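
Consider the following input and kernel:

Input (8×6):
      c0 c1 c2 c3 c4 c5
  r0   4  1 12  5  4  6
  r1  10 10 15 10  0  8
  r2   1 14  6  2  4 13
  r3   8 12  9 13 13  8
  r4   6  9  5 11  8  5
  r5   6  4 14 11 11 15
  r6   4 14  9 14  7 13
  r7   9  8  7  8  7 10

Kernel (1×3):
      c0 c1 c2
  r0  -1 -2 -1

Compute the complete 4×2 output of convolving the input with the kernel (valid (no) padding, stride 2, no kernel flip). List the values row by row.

Output[0,0]: The receptive field on the input at this output position is [4 1 12]. Elementwise product with the kernel and sum: 4·-1 + 1·-2 + 12·-1.

-18 -26
-35 -14
-29 -35
-41 -44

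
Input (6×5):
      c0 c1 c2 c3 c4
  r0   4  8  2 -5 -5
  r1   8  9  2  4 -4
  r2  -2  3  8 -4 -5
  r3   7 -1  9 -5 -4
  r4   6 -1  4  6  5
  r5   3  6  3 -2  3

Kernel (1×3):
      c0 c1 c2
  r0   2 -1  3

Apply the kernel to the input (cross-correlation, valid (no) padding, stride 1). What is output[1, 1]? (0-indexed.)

28

The receptive field on the input at this output position is [9 2 4]. Elementwise product with the kernel and sum: 9·2 + 2·-1 + 4·3.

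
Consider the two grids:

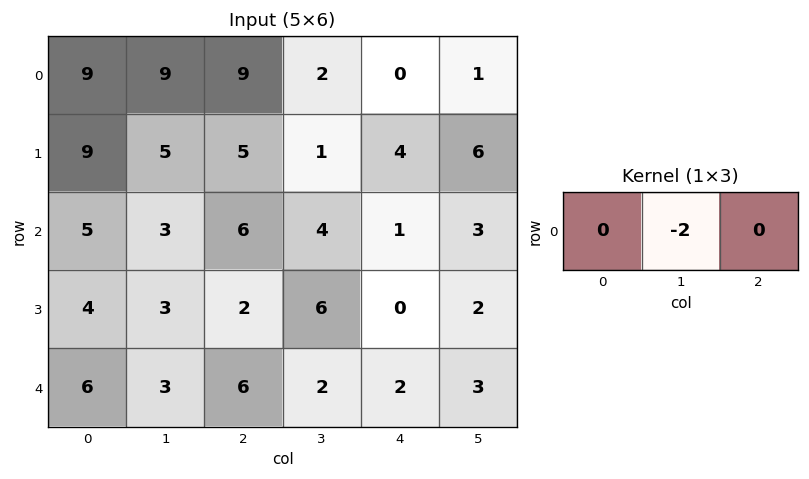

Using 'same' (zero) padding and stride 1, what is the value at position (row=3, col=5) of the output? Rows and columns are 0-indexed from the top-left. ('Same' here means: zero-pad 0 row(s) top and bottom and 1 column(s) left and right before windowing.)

The receptive field on the zero-padded input at this output position is [0 2 0]. Elementwise product with the kernel and sum: 2·-2.

-4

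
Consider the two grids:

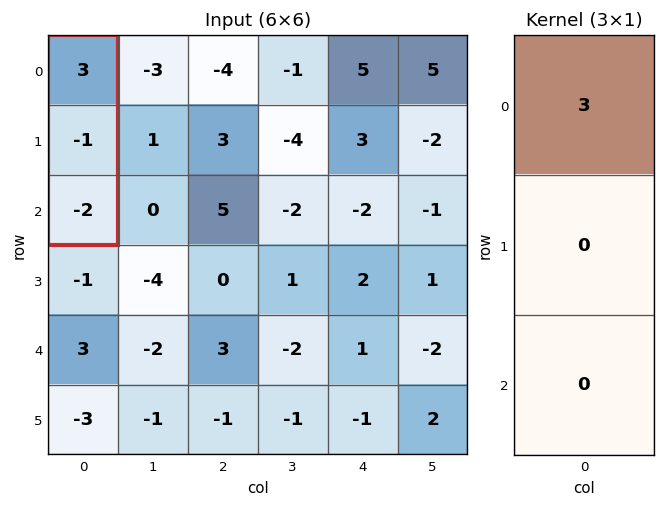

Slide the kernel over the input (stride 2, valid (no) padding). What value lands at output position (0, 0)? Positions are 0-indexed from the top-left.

9

The receptive field on the input at this output position is [3 / -1 / -2]. Elementwise product with the kernel and sum: 3·3.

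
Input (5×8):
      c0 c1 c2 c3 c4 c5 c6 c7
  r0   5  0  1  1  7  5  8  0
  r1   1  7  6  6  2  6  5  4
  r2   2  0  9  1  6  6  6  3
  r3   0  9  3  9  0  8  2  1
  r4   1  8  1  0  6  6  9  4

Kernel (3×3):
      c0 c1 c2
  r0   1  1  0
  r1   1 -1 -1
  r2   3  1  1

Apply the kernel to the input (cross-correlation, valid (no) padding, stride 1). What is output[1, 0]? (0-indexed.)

The receptive field on the input at this output position is [1 7 6 / 2 0 9 / 0 9 3]. Elementwise product with the kernel and sum: 1·1 + 7·1 + 2·1 + 0·-1 + 9·-1 + 0·3 + 9·1 + 3·1.

13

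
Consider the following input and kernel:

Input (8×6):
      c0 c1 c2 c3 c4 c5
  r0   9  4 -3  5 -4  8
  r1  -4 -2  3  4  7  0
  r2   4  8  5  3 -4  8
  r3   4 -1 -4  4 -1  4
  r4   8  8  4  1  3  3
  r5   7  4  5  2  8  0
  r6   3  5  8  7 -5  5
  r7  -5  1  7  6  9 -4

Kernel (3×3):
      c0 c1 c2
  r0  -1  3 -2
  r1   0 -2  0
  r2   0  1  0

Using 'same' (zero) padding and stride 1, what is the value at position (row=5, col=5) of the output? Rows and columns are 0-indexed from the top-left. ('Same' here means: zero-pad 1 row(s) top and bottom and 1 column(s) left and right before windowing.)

11

The receptive field on the zero-padded input at this output position is [3 3 0 / 8 0 0 / -5 5 0]. Elementwise product with the kernel and sum: 3·-1 + 3·3 + 0·-2 + 0·-2 + 5·1.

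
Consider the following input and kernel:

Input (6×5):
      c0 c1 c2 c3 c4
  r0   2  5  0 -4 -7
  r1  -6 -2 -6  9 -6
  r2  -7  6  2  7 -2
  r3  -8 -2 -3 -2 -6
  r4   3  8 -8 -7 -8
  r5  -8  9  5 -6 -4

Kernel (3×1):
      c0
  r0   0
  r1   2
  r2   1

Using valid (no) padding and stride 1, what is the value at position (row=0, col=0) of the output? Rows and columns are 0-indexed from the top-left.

-19

The receptive field on the input at this output position is [2 / -6 / -7]. Elementwise product with the kernel and sum: -6·2 + -7·1.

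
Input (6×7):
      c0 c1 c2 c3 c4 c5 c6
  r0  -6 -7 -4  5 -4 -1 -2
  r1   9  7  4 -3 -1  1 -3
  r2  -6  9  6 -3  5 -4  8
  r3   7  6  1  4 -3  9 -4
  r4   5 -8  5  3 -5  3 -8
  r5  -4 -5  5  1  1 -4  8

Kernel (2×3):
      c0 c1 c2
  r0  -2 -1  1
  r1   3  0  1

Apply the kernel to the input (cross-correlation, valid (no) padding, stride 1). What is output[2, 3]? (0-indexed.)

The receptive field on the input at this output position is [-3 5 -4 / 4 -3 9]. Elementwise product with the kernel and sum: -3·-2 + 5·-1 + -4·1 + 4·3 + 9·1.

18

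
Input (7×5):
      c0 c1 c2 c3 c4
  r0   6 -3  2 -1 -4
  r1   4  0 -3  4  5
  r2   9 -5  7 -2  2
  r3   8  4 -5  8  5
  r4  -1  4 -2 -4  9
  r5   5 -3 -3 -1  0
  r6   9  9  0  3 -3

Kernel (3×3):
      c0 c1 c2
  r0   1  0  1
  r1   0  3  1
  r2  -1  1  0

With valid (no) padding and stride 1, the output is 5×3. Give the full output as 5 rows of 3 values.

Output[0,0]: The receptive field on the input at this output position is [6 -3 2 / 4 0 -3 / 9 -5 7]. Elementwise product with the kernel and sum: 6·1 + 2·1 + 0·3 + -3·1 + 9·-1 + -5·1.
Output[0,1]: The receptive field on the input at this output position is [-3 2 -1 / 0 -3 4 / -5 7 -2]. Elementwise product with the kernel and sum: -3·1 + -1·1 + -3·3 + 4·1 + -5·-1 + 7·1.

-9 3 6
-11 14 11
28 -20 36
5 2 -1
-15 -19 7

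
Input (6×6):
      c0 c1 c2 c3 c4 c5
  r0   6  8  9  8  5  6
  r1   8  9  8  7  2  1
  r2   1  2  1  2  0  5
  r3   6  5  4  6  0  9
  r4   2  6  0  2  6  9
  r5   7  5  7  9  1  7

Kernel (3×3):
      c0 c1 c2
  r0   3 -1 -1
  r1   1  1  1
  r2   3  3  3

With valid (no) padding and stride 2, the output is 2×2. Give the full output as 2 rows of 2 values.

Output[0,0]: The receptive field on the input at this output position is [6 8 9 / 8 9 8 / 1 2 1]. Elementwise product with the kernel and sum: 6·3 + 8·-1 + 9·-1 + 8·1 + 9·1 + 8·1 + 1·3 + 2·3 + 1·3.

38 40
39 35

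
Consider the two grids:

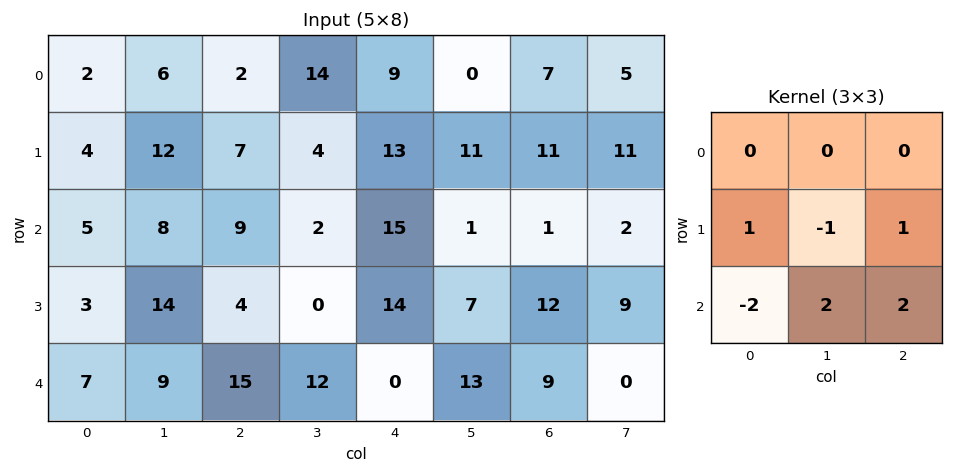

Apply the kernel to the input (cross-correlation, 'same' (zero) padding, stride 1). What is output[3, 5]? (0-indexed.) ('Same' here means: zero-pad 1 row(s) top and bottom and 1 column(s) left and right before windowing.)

The receptive field on the zero-padded input at this output position is [15 1 1 / 14 7 12 / 0 13 9]. Elementwise product with the kernel and sum: 14·1 + 7·-1 + 12·1 + 0·-2 + 13·2 + 9·2.

63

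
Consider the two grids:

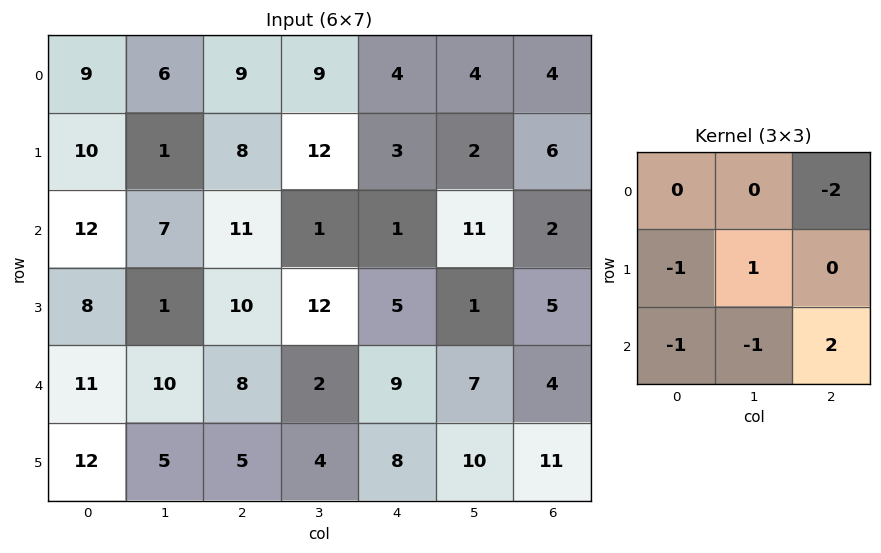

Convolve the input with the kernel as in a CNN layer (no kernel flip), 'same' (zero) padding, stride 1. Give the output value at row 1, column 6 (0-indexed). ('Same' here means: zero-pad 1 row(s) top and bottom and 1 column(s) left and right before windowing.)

-9

The receptive field on the zero-padded input at this output position is [4 4 0 / 2 6 0 / 11 2 0]. Elementwise product with the kernel and sum: 0·-2 + 2·-1 + 6·1 + 11·-1 + 2·-1 + 0·2.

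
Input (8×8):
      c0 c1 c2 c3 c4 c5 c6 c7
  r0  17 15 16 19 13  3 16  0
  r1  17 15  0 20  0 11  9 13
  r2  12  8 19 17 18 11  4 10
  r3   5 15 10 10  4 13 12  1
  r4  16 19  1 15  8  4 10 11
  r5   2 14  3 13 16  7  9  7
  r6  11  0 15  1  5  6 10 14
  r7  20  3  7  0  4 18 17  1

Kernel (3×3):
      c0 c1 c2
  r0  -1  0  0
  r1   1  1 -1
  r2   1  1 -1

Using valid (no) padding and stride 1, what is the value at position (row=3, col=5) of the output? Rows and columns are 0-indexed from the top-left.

-1

The receptive field on the input at this output position is [13 12 1 / 4 10 11 / 7 9 7]. Elementwise product with the kernel and sum: 13·-1 + 4·1 + 10·1 + 11·-1 + 7·1 + 9·1 + 7·-1.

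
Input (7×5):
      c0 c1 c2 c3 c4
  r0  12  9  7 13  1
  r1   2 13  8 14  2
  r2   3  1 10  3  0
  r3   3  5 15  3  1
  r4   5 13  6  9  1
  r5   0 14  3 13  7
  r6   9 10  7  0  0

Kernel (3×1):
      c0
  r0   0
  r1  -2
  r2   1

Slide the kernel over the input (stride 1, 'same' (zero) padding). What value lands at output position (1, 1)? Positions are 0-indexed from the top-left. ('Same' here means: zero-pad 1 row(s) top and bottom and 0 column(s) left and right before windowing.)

-25

The receptive field on the zero-padded input at this output position is [9 / 13 / 1]. Elementwise product with the kernel and sum: 13·-2 + 1·1.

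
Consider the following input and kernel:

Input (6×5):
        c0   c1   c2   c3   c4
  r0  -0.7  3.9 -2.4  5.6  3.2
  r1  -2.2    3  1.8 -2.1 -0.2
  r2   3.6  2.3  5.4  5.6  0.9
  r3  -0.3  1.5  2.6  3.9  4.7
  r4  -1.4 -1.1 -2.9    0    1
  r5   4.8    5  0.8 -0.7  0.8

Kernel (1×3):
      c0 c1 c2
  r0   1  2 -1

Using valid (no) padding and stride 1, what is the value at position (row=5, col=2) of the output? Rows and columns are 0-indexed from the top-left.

The receptive field on the input at this output position is [0.8 -0.7 0.8]. Elementwise product with the kernel and sum: 0.8·1 + -0.7·2 + 0.8·-1.

-1.4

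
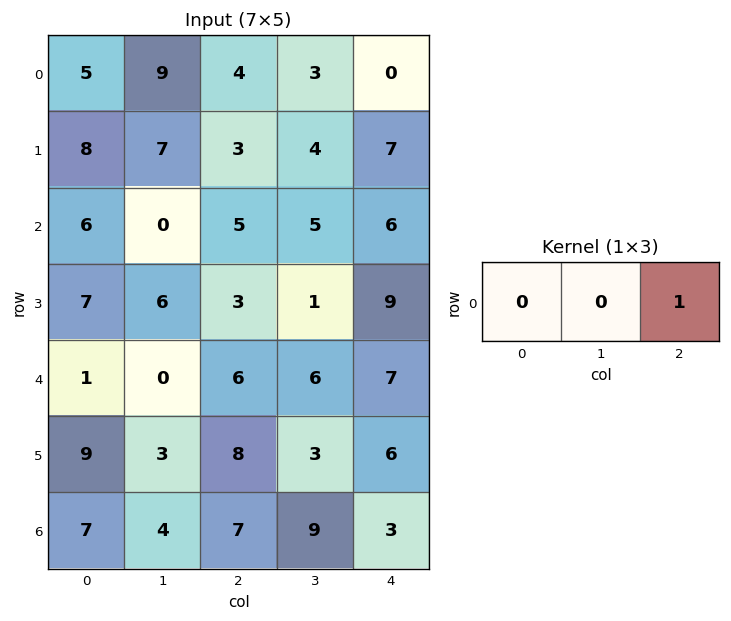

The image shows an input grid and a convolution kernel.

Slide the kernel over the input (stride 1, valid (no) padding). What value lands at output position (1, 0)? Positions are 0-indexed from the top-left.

The receptive field on the input at this output position is [8 7 3]. Elementwise product with the kernel and sum: 3·1.

3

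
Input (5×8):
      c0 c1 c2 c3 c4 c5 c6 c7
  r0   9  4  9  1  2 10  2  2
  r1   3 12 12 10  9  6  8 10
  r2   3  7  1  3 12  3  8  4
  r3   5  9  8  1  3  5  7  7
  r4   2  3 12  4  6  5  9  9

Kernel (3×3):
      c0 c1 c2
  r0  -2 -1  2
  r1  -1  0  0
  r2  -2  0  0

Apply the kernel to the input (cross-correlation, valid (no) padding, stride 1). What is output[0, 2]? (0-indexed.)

-29

The receptive field on the input at this output position is [9 1 2 / 12 10 9 / 1 3 12]. Elementwise product with the kernel and sum: 9·-2 + 1·-1 + 2·2 + 12·-1 + 1·-2.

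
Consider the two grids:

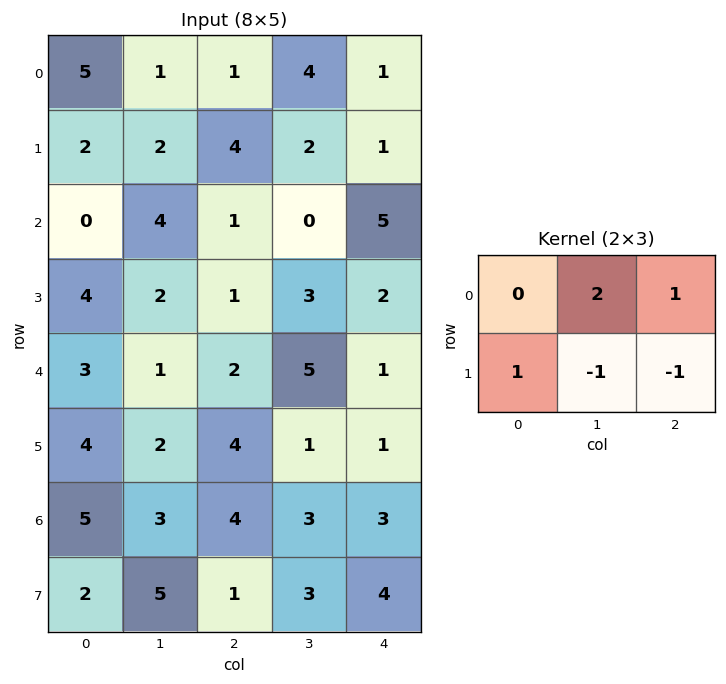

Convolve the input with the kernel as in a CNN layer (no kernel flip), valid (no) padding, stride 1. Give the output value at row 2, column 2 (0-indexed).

The receptive field on the input at this output position is [1 0 5 / 1 3 2]. Elementwise product with the kernel and sum: 0·2 + 5·1 + 1·1 + 3·-1 + 2·-1.

1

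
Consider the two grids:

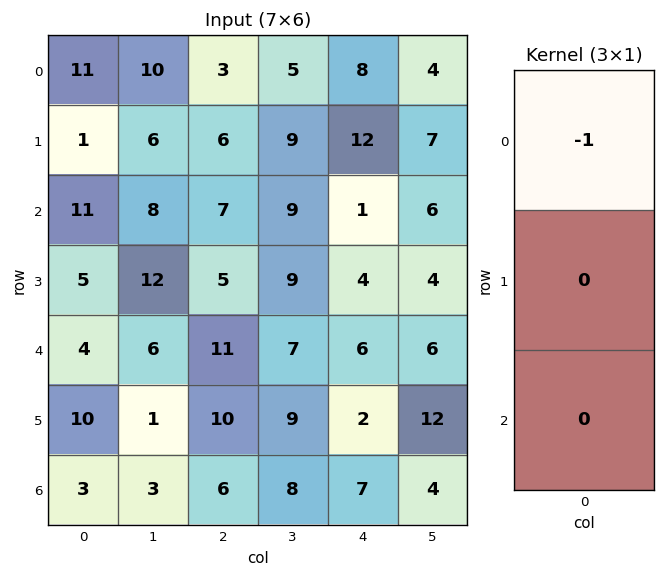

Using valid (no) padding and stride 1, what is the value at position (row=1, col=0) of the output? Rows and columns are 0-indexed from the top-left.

The receptive field on the input at this output position is [1 / 11 / 5]. Elementwise product with the kernel and sum: 1·-1.

-1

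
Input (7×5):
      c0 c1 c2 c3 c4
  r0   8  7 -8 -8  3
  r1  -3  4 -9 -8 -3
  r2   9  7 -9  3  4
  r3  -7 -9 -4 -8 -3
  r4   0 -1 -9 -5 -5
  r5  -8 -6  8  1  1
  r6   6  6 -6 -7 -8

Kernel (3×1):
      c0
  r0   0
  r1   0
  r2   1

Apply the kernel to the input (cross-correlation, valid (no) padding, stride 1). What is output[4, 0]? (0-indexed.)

6

The receptive field on the input at this output position is [0 / -8 / 6]. Elementwise product with the kernel and sum: 6·1.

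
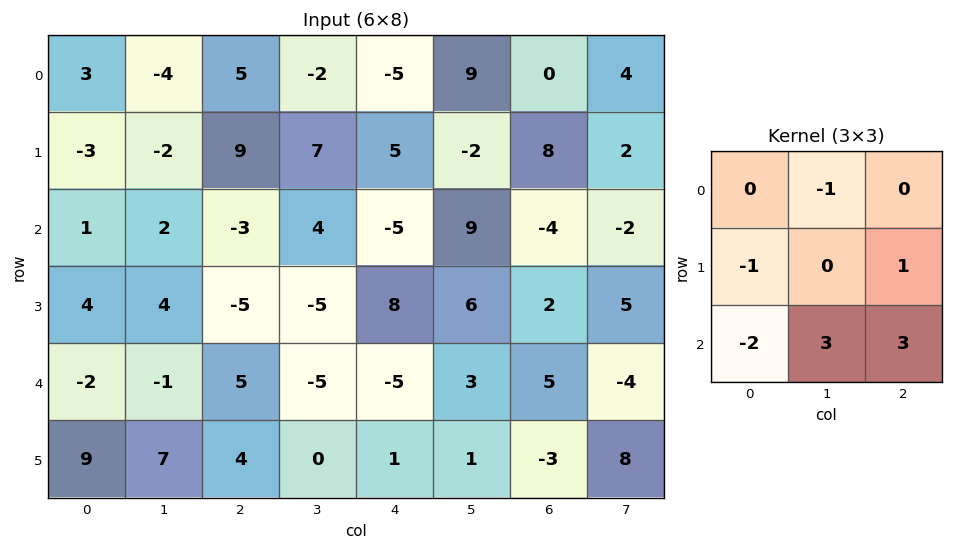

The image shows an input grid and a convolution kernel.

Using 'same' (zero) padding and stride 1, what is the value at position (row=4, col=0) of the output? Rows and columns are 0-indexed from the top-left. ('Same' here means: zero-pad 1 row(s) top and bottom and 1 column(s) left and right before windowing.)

43

The receptive field on the zero-padded input at this output position is [0 4 4 / 0 -2 -1 / 0 9 7]. Elementwise product with the kernel and sum: 4·-1 + 0·-1 + -1·1 + 0·-2 + 9·3 + 7·3.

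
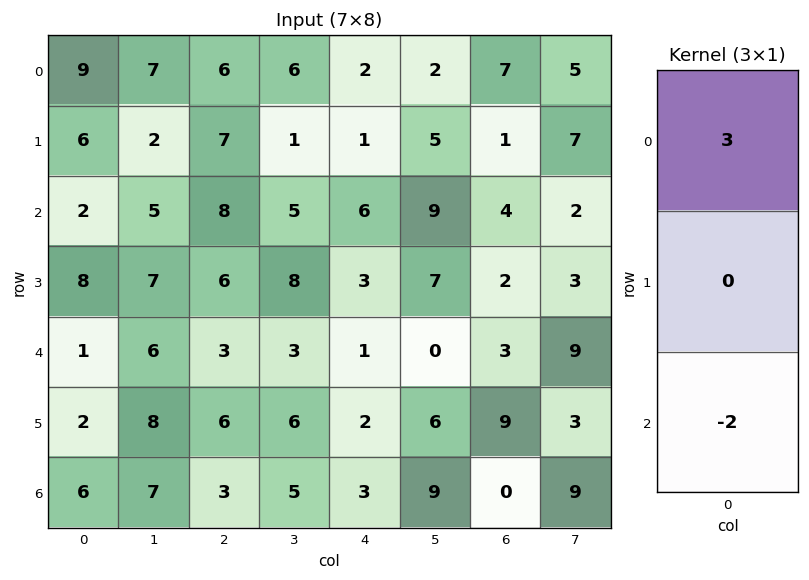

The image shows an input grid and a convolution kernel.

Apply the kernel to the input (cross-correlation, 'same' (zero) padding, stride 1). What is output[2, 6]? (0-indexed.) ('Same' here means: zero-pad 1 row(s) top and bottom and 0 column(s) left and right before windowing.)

The receptive field on the zero-padded input at this output position is [1 / 4 / 2]. Elementwise product with the kernel and sum: 1·3 + 2·-2.

-1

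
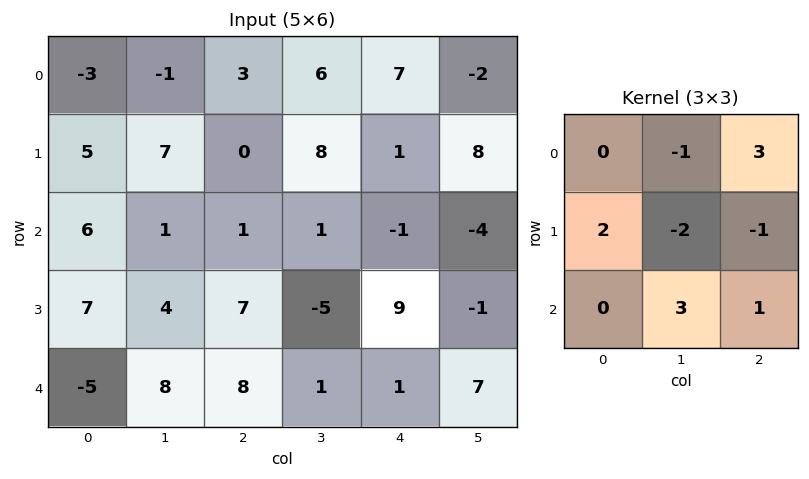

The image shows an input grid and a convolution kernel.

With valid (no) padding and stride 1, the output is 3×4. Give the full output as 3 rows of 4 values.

Output[0,0]: The receptive field on the input at this output position is [-3 -1 3 / 5 7 0 / 6 1 1]. Elementwise product with the kernel and sum: -1·-1 + 3·3 + 5·2 + 7·-2 + 0·-1 + 1·3 + 1·1.

10 25 0 -14
21 39 -10 57
33 26 15 -28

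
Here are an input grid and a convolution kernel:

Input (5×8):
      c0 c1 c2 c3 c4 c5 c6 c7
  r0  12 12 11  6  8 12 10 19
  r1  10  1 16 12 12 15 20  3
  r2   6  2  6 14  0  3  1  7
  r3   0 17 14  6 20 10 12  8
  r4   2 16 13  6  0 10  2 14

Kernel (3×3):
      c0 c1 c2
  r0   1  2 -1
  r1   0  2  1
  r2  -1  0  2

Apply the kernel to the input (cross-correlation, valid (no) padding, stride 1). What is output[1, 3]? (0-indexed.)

38

The receptive field on the input at this output position is [12 12 15 / 14 0 3 / 6 20 10]. Elementwise product with the kernel and sum: 12·1 + 12·2 + 15·-1 + 0·2 + 3·1 + 6·-1 + 10·2.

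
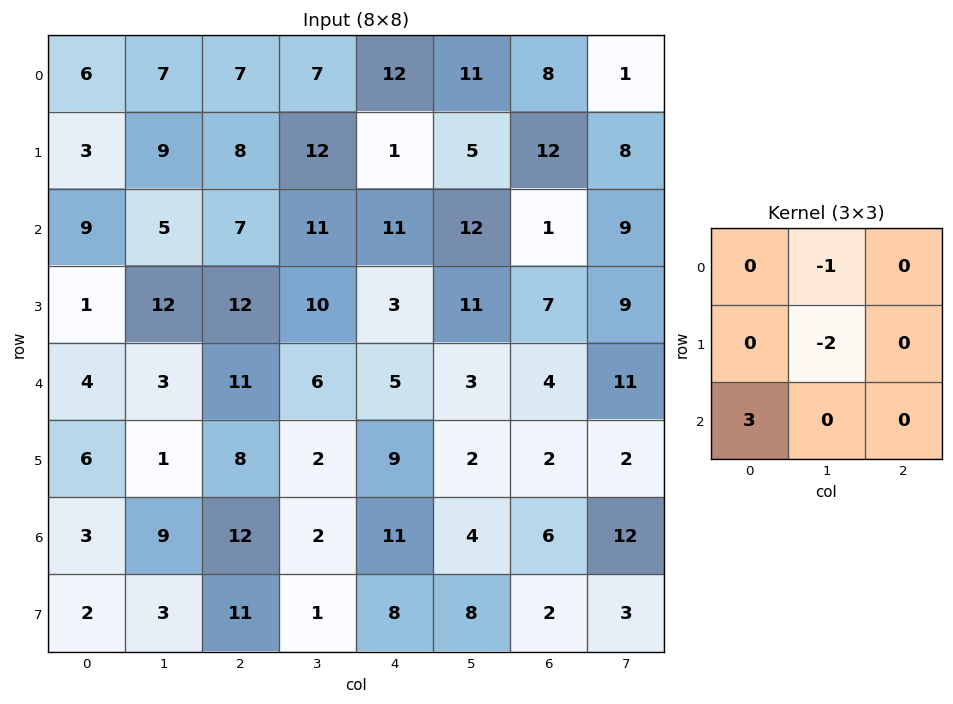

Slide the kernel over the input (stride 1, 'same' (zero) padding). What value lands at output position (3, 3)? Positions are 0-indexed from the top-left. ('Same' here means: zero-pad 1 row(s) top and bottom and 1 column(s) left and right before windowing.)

2

The receptive field on the zero-padded input at this output position is [7 11 11 / 12 10 3 / 11 6 5]. Elementwise product with the kernel and sum: 11·-1 + 10·-2 + 11·3.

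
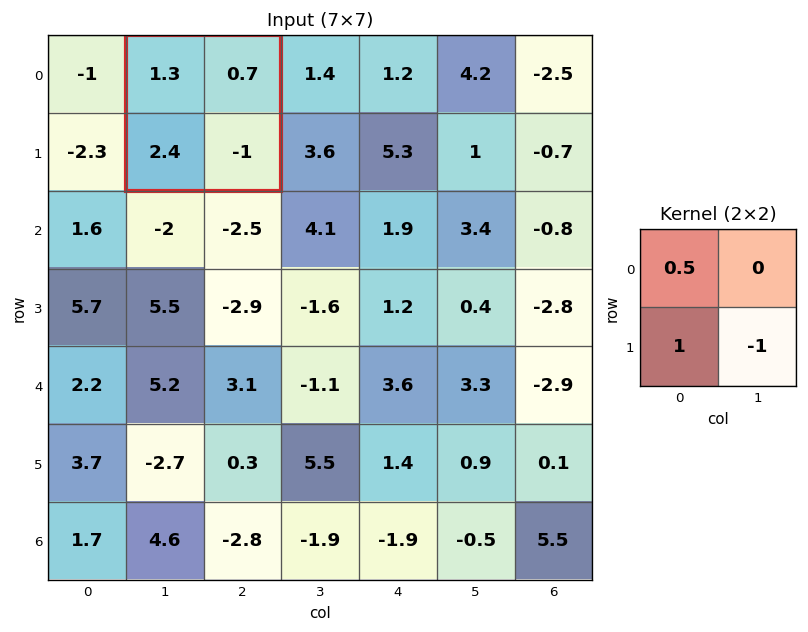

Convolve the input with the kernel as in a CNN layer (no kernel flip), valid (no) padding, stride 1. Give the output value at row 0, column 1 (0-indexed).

The receptive field on the input at this output position is [1.3 0.7 / 2.4 -1]. Elementwise product with the kernel and sum: 1.3·0.5 + 2.4·1 + -1·-1.

4.05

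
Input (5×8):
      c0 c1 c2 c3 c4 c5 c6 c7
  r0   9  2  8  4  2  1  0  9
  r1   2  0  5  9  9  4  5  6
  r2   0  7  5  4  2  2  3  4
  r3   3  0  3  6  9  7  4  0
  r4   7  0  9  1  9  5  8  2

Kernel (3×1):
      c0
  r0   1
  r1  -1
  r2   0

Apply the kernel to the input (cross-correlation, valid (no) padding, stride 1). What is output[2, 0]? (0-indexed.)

-3

The receptive field on the input at this output position is [0 / 3 / 7]. Elementwise product with the kernel and sum: 0·1 + 3·-1.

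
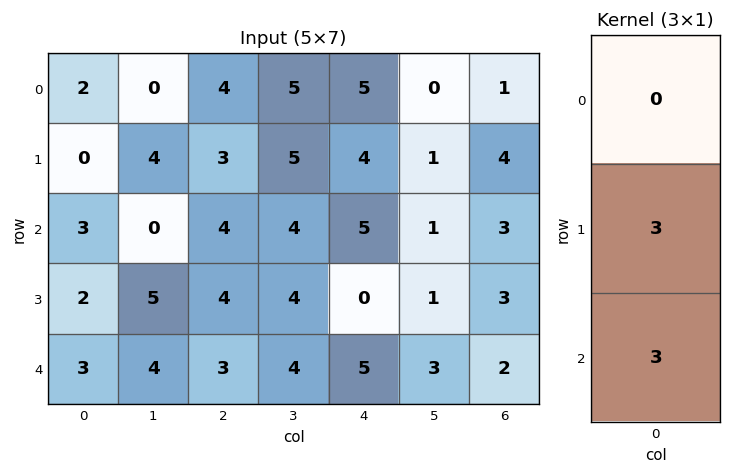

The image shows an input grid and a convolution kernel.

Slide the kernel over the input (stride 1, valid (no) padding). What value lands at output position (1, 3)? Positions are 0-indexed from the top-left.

The receptive field on the input at this output position is [5 / 4 / 4]. Elementwise product with the kernel and sum: 4·3 + 4·3.

24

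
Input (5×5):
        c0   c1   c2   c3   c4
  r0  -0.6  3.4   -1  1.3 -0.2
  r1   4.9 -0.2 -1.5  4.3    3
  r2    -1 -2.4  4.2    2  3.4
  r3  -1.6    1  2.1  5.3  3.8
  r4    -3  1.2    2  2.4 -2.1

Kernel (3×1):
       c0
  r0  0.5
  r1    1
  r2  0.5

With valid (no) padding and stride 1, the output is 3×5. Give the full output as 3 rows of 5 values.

Output[0,0]: The receptive field on the input at this output position is [-0.6 / 4.9 / -1]. Elementwise product with the kernel and sum: -0.6·0.5 + 4.9·1 + -1·0.5.

4.1 0.3 0.1 5.95 4.6
0.65 -2 4.5 6.8 6.8
-3.6 0.4 5.2 7.5 4.45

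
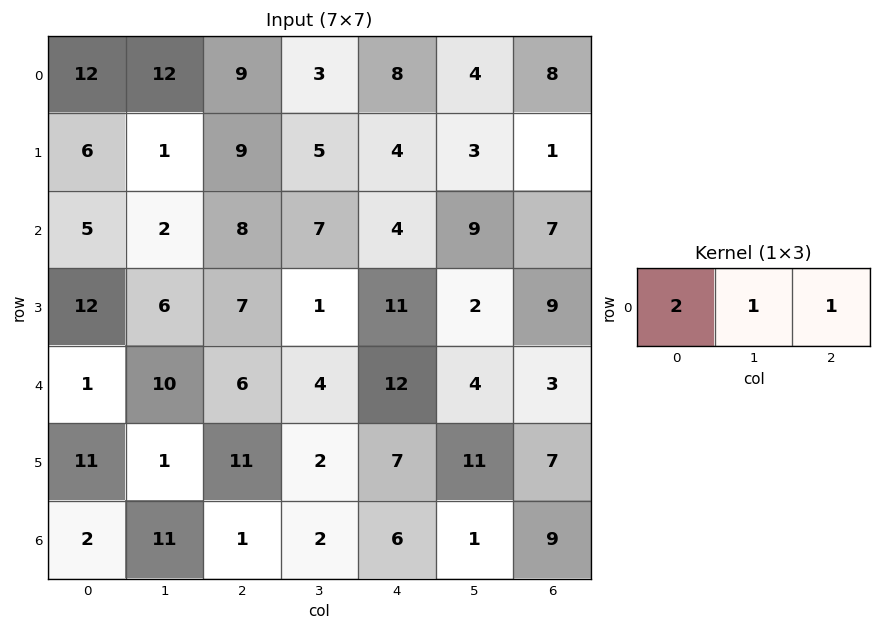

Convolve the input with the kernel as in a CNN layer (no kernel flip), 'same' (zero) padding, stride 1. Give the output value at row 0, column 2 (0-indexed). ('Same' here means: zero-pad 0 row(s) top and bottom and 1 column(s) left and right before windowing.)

36

The receptive field on the zero-padded input at this output position is [12 9 3]. Elementwise product with the kernel and sum: 12·2 + 9·1 + 3·1.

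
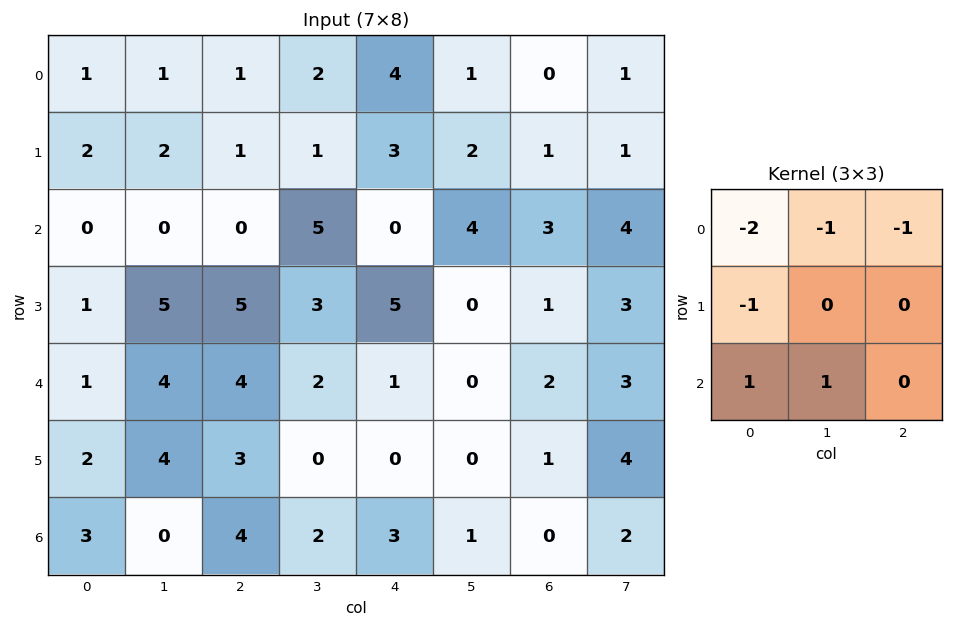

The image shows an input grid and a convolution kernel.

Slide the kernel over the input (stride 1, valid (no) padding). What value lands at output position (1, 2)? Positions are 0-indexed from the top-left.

2

The receptive field on the input at this output position is [1 1 3 / 0 5 0 / 5 3 5]. Elementwise product with the kernel and sum: 1·-2 + 1·-1 + 3·-1 + 0·-1 + 5·1 + 3·1.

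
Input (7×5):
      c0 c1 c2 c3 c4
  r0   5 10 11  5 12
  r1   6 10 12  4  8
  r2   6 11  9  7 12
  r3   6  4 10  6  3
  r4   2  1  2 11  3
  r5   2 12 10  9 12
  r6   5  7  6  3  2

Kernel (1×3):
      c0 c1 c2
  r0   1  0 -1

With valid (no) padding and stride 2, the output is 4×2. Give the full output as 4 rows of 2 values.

-6 -1
-3 -3
0 -1
-1 4

Output[0,0]: The receptive field on the input at this output position is [5 10 11]. Elementwise product with the kernel and sum: 5·1 + 11·-1.
Output[0,1]: The receptive field on the input at this output position is [11 5 12]. Elementwise product with the kernel and sum: 11·1 + 12·-1.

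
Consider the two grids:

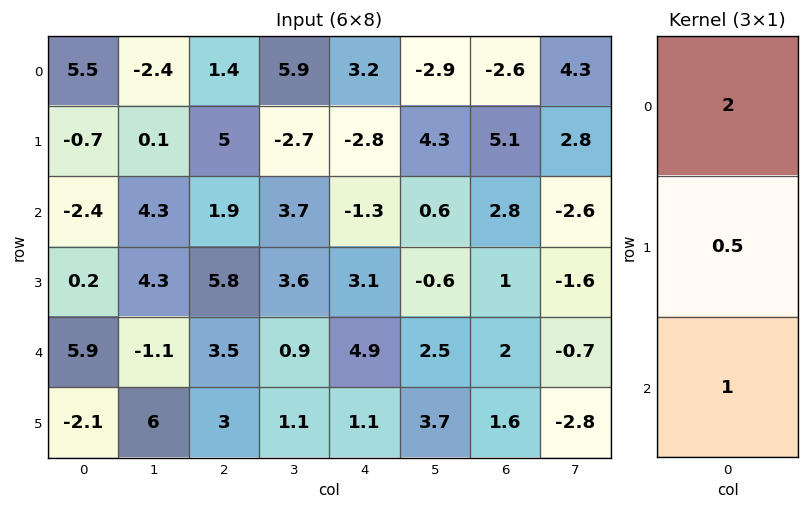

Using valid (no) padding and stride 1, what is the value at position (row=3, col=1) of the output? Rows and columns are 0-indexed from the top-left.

14.05

The receptive field on the input at this output position is [4.3 / -1.1 / 6]. Elementwise product with the kernel and sum: 4.3·2 + -1.1·0.5 + 6·1.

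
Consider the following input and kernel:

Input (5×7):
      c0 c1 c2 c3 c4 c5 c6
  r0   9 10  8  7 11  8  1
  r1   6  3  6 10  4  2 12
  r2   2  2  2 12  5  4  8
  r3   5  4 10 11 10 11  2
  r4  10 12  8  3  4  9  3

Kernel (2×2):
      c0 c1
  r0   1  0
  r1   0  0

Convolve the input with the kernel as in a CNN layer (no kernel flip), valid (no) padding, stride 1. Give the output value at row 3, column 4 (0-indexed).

10

The receptive field on the input at this output position is [10 11 / 4 9]. Elementwise product with the kernel and sum: 10·1.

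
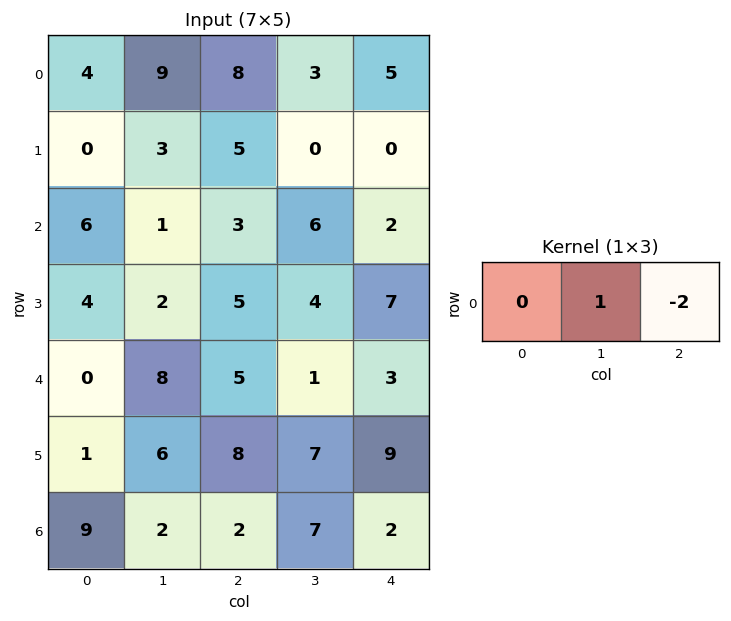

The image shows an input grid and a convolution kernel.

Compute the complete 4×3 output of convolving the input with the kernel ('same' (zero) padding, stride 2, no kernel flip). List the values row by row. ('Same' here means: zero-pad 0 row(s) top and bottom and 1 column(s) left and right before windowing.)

-14 2 5
4 -9 2
-16 3 3
5 -12 2

Output[0,0]: The receptive field on the zero-padded input at this output position is [0 4 9]. Elementwise product with the kernel and sum: 4·1 + 9·-2.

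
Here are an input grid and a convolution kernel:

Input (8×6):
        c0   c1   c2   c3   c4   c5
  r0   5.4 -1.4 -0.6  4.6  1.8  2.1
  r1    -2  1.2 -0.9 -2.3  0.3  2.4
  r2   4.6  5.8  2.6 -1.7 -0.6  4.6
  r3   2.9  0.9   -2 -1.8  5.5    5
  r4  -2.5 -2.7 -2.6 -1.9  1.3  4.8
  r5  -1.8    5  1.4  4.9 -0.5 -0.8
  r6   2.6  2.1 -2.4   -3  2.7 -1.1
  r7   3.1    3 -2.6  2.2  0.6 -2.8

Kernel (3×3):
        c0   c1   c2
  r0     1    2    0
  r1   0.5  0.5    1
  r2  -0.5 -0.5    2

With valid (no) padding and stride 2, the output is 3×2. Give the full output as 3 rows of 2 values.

1.3 5.65
13.5 7.65
-12.05 4.35

Output[0,0]: The receptive field on the input at this output position is [5.4 -1.4 -0.6 / -2 1.2 -0.9 / 4.6 5.8 2.6]. Elementwise product with the kernel and sum: 5.4·1 + -1.4·2 + -2·0.5 + 1.2·0.5 + -0.9·1 + 4.6·-0.5 + 5.8·-0.5 + 2.6·2.
Output[0,1]: The receptive field on the input at this output position is [-0.6 4.6 1.8 / -0.9 -2.3 0.3 / 2.6 -1.7 -0.6]. Elementwise product with the kernel and sum: -0.6·1 + 4.6·2 + -0.9·0.5 + -2.3·0.5 + 0.3·1 + 2.6·-0.5 + -1.7·-0.5 + -0.6·2.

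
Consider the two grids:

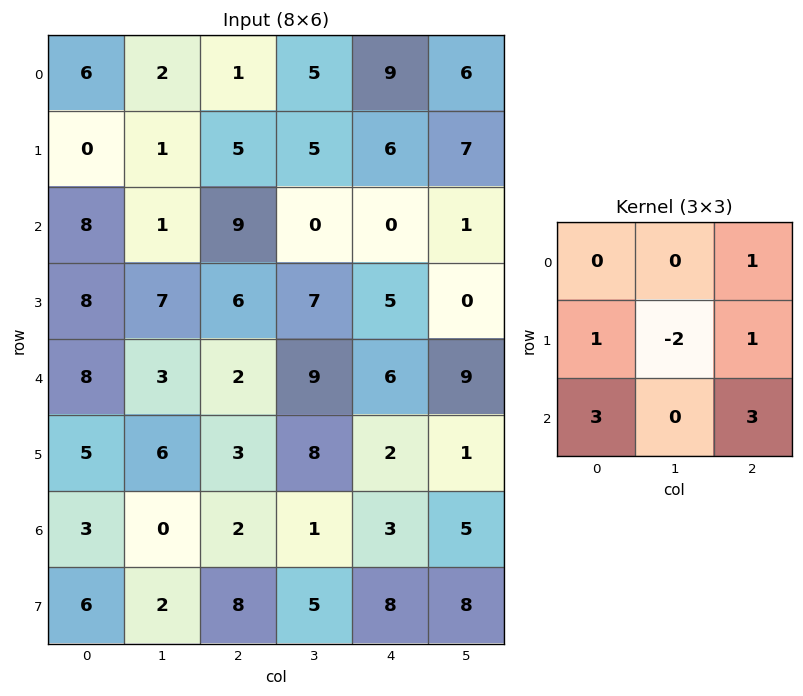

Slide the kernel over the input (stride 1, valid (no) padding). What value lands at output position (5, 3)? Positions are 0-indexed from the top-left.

40

The receptive field on the input at this output position is [8 2 1 / 1 3 5 / 5 8 8]. Elementwise product with the kernel and sum: 1·1 + 1·1 + 3·-2 + 5·1 + 5·3 + 8·3.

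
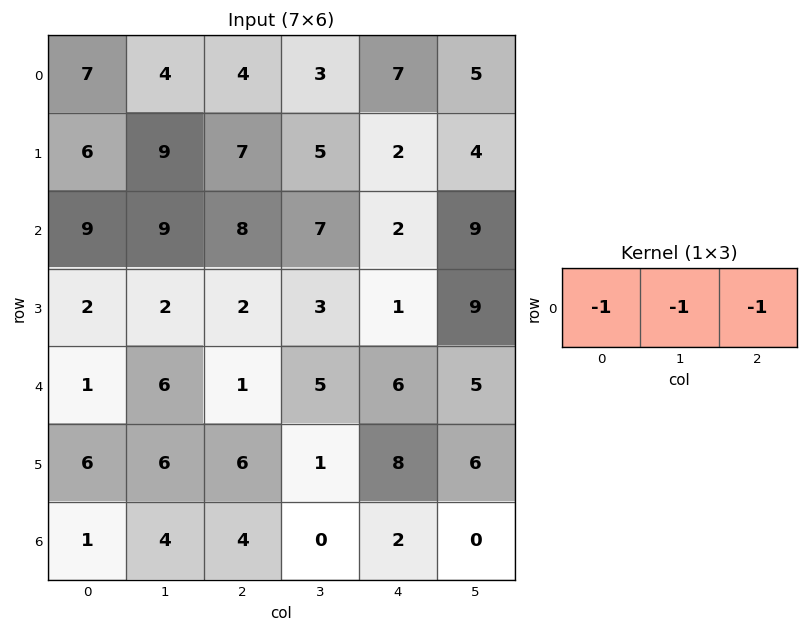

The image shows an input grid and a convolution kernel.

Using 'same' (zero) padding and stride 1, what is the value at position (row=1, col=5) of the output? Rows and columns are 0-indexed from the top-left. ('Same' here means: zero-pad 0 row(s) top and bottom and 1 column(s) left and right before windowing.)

-6

The receptive field on the zero-padded input at this output position is [2 4 0]. Elementwise product with the kernel and sum: 2·-1 + 4·-1 + 0·-1.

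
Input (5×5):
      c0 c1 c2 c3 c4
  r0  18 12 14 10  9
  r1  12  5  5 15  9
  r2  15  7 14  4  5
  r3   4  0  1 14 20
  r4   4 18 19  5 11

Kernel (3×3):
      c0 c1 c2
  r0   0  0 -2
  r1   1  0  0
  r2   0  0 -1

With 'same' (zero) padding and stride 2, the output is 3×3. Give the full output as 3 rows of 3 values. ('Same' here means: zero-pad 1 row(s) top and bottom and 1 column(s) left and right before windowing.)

-5 -3 10
-10 -37 4
0 -10 5

Output[0,0]: The receptive field on the zero-padded input at this output position is [0 0 0 / 0 18 12 / 0 12 5]. Elementwise product with the kernel and sum: 0·-2 + 0·1 + 5·-1.
Output[0,1]: The receptive field on the zero-padded input at this output position is [0 0 0 / 12 14 10 / 5 5 15]. Elementwise product with the kernel and sum: 0·-2 + 12·1 + 15·-1.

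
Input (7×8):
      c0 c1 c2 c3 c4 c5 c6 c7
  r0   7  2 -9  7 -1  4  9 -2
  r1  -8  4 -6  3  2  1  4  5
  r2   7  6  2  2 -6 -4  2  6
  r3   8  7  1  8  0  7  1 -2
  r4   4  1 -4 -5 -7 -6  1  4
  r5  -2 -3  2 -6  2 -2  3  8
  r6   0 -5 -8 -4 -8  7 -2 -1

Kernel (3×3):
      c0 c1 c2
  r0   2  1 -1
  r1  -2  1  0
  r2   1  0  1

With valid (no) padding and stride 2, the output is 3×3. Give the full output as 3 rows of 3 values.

54 1 -14
9 7 -17
6 -32 -37

Output[0,0]: The receptive field on the input at this output position is [7 2 -9 / -8 4 -6 / 7 6 2]. Elementwise product with the kernel and sum: 7·2 + 2·1 + -9·-1 + -8·-2 + 4·1 + 7·1 + 2·1.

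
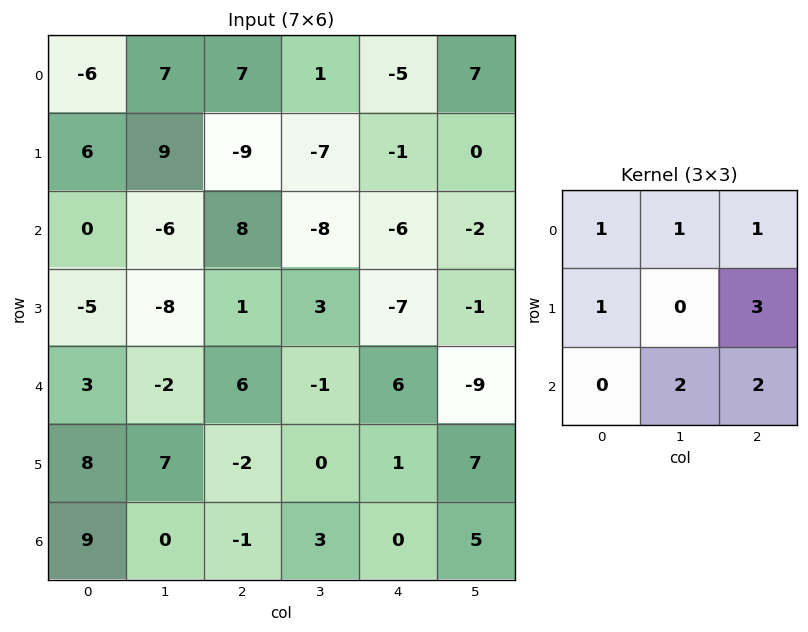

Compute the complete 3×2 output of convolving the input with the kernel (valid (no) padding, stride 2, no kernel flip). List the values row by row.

Output[0,0]: The receptive field on the input at this output position is [-6 7 7 / 6 9 -9 / 0 -6 8]. Elementwise product with the kernel and sum: -6·1 + 7·1 + 7·1 + 6·1 + -9·3 + -6·2 + 8·2.
Output[0,1]: The receptive field on the input at this output position is [7 1 -5 / -9 -7 -1 / 8 -8 -6]. Elementwise product with the kernel and sum: 7·1 + 1·1 + -5·1 + -9·1 + -1·3 + -8·2 + -6·2.

-9 -37
8 -16
7 18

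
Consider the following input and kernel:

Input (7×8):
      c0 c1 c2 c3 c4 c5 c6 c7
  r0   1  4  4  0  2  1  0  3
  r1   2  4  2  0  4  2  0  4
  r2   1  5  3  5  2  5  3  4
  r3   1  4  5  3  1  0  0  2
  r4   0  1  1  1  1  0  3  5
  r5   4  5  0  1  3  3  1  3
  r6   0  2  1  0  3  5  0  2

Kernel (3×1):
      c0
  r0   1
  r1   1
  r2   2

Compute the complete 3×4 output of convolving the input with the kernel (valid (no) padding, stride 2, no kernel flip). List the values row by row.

5 12 10 6
2 10 5 9
4 3 10 4

Output[0,0]: The receptive field on the input at this output position is [1 / 2 / 1]. Elementwise product with the kernel and sum: 1·1 + 2·1 + 1·2.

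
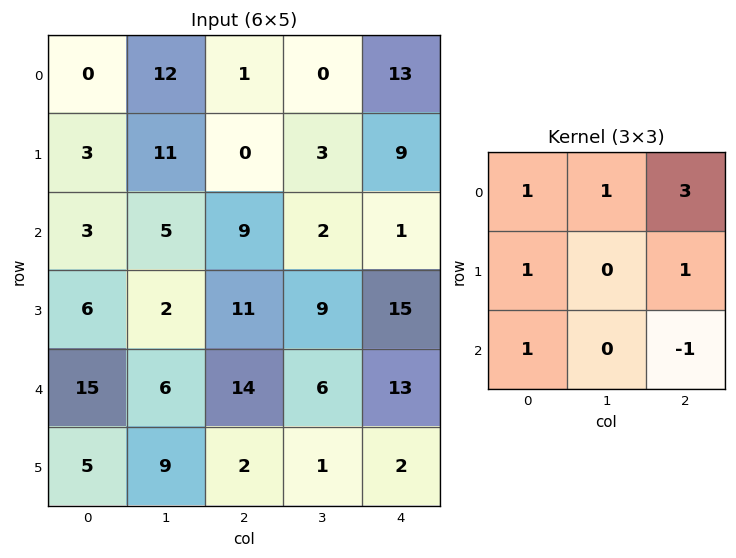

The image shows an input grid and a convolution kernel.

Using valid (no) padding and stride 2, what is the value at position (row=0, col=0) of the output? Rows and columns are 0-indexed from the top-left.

12

The receptive field on the input at this output position is [0 12 1 / 3 11 0 / 3 5 9]. Elementwise product with the kernel and sum: 0·1 + 12·1 + 1·3 + 3·1 + 0·1 + 3·1 + 9·-1.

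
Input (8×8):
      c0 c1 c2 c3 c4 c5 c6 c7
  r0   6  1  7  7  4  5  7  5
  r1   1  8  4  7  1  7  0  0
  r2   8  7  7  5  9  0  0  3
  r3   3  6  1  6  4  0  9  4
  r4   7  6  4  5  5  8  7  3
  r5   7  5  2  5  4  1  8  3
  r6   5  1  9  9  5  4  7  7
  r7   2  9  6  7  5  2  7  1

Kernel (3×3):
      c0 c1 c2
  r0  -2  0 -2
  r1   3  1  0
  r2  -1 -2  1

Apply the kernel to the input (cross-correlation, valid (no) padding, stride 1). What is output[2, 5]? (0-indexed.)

-16

The receptive field on the input at this output position is [0 0 3 / 0 9 4 / 8 7 3]. Elementwise product with the kernel and sum: 0·-2 + 3·-2 + 0·3 + 9·1 + 8·-1 + 7·-2 + 3·1.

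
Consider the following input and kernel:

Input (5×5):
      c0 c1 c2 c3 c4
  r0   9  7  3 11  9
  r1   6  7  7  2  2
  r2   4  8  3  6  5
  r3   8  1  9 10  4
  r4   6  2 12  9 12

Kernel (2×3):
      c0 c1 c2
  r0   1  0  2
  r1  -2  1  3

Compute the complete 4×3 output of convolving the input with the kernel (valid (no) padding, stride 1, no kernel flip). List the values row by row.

Output[0,0]: The receptive field on the input at this output position is [9 7 3 / 6 7 7]. Elementwise product with the kernel and sum: 9·1 + 3·2 + 6·-2 + 7·1 + 7·3.
Output[0,1]: The receptive field on the input at this output position is [7 3 11 / 7 7 2]. Elementwise product with the kernel and sum: 7·1 + 11·2 + 7·-2 + 7·1 + 2·3.

31 28 15
29 16 26
22 57 17
52 56 38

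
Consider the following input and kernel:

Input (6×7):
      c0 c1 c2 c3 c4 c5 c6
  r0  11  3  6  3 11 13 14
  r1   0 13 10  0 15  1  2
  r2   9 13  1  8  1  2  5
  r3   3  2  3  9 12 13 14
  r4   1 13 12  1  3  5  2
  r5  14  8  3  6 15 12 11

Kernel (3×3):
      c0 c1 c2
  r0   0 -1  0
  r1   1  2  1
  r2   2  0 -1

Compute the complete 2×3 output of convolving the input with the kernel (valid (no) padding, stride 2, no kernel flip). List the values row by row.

50 23 3
-13 46 54

Output[0,0]: The receptive field on the input at this output position is [11 3 6 / 0 13 10 / 9 13 1]. Elementwise product with the kernel and sum: 3·-1 + 0·1 + 13·2 + 10·1 + 9·2 + 1·-1.
Output[0,1]: The receptive field on the input at this output position is [6 3 11 / 10 0 15 / 1 8 1]. Elementwise product with the kernel and sum: 3·-1 + 10·1 + 0·2 + 15·1 + 1·2 + 1·-1.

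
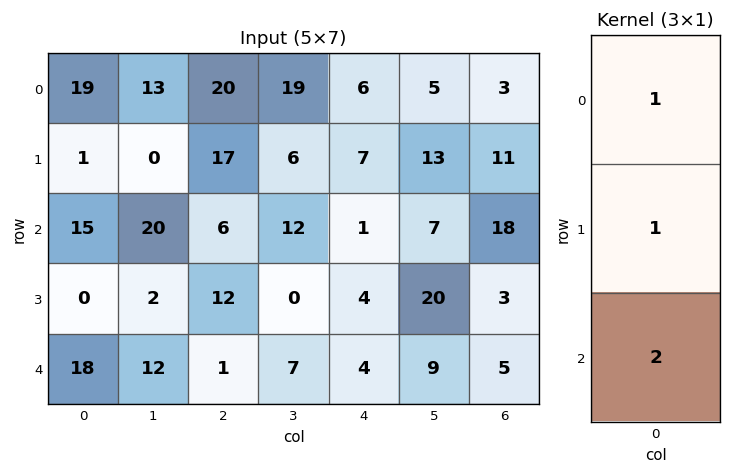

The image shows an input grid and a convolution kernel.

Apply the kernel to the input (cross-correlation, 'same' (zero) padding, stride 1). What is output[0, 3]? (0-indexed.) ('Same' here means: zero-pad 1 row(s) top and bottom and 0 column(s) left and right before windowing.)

31

The receptive field on the zero-padded input at this output position is [0 / 19 / 6]. Elementwise product with the kernel and sum: 0·1 + 19·1 + 6·2.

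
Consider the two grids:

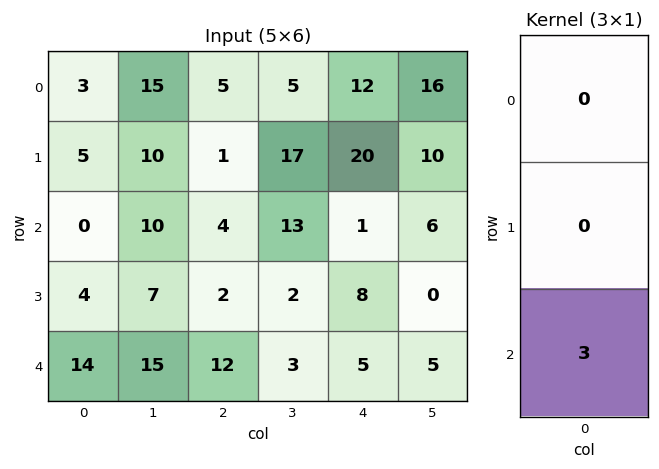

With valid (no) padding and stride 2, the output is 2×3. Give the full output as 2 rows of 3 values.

0 12 3
42 36 15

Output[0,0]: The receptive field on the input at this output position is [3 / 5 / 0]. Elementwise product with the kernel and sum: 0·3.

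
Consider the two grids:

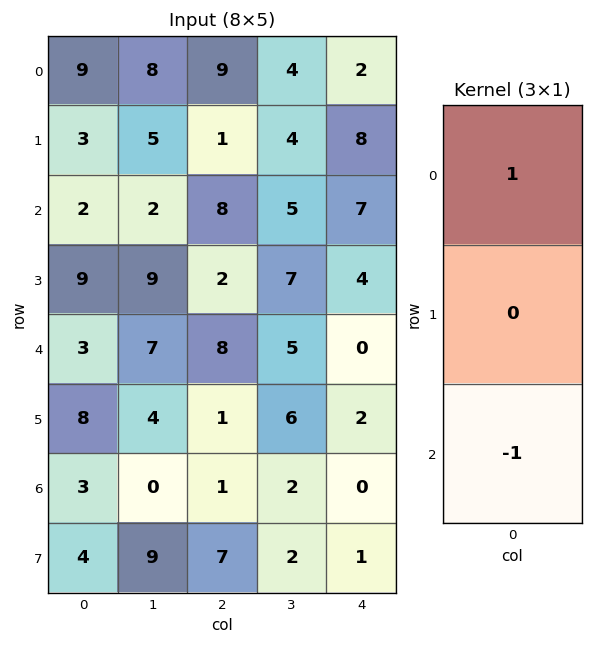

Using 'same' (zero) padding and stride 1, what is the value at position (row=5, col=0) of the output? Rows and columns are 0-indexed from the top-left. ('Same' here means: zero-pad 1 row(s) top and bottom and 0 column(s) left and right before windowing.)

0

The receptive field on the zero-padded input at this output position is [3 / 8 / 3]. Elementwise product with the kernel and sum: 3·1 + 3·-1.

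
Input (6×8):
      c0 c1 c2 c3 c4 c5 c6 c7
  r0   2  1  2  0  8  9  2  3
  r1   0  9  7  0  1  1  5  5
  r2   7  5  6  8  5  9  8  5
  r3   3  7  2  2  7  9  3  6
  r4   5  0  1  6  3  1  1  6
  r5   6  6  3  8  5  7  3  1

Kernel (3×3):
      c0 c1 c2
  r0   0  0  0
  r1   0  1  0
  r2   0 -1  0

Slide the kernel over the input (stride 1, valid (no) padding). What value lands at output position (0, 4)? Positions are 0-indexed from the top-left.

The receptive field on the input at this output position is [8 9 2 / 1 1 5 / 5 9 8]. Elementwise product with the kernel and sum: 1·1 + 9·-1.

-8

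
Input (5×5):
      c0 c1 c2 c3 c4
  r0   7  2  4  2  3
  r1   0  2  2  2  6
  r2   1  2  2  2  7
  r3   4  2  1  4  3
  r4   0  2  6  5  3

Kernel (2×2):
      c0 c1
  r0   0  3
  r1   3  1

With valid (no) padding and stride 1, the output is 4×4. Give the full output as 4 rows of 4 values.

8 20 14 21
11 14 14 31
20 13 13 36
8 15 35 27

Output[0,0]: The receptive field on the input at this output position is [7 2 / 0 2]. Elementwise product with the kernel and sum: 2·3 + 0·3 + 2·1.
Output[0,1]: The receptive field on the input at this output position is [2 4 / 2 2]. Elementwise product with the kernel and sum: 4·3 + 2·3 + 2·1.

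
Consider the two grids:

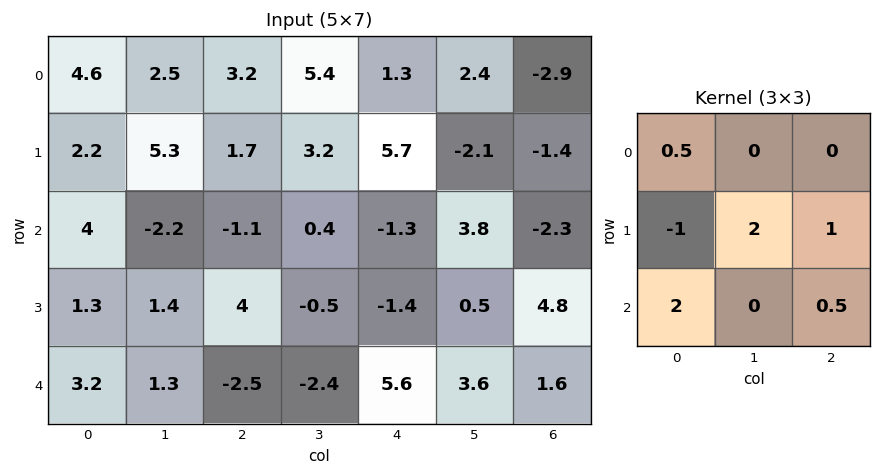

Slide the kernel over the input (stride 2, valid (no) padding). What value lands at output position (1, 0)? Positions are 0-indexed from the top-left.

The receptive field on the input at this output position is [4 -2.2 -1.1 / 1.3 1.4 4 / 3.2 1.3 -2.5]. Elementwise product with the kernel and sum: 4·0.5 + 1.3·-1 + 1.4·2 + 4·1 + 3.2·2 + -2.5·0.5.

12.65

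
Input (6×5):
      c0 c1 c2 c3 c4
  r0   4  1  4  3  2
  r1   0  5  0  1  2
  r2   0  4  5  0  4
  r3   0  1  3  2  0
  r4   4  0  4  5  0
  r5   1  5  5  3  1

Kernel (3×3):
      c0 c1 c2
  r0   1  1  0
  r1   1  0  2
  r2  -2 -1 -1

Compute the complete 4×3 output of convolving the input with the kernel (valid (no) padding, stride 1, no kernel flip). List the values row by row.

Output[0,0]: The receptive field on the input at this output position is [4 1 4 / 0 5 0 / 0 4 5]. Elementwise product with the kernel and sum: 4·1 + 1·1 + 0·1 + 0·2 + 0·-2 + 4·-1 + 5·-1.

-4 -1 -3
11 2 6
-2 5 -5
1 -4 -5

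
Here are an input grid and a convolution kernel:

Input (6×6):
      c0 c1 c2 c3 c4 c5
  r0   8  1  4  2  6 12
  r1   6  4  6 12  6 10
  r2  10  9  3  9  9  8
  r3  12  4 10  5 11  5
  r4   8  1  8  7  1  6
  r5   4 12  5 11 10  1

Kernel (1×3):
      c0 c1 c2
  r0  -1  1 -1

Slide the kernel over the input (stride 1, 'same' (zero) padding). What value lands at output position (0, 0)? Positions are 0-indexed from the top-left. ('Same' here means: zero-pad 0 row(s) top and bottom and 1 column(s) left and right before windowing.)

7

The receptive field on the zero-padded input at this output position is [0 8 1]. Elementwise product with the kernel and sum: 0·-1 + 8·1 + 1·-1.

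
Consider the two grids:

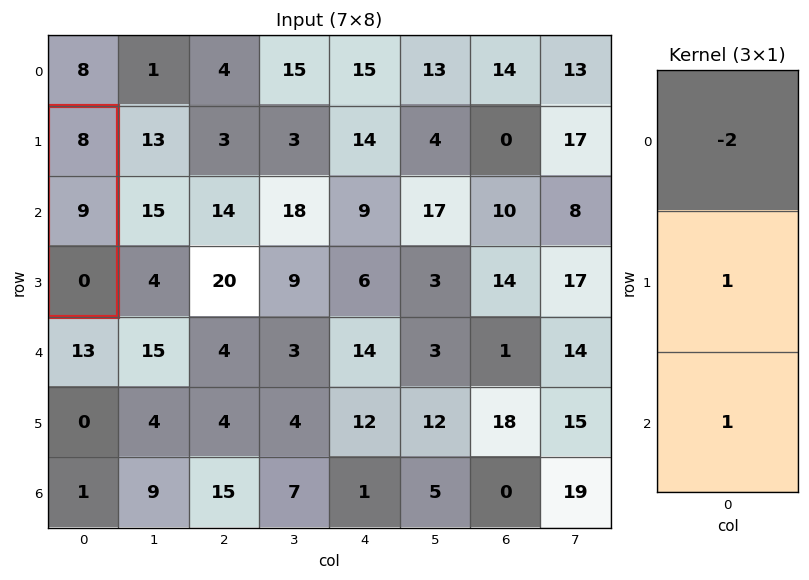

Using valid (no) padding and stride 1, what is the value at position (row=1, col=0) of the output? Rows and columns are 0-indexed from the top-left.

The receptive field on the input at this output position is [8 / 9 / 0]. Elementwise product with the kernel and sum: 8·-2 + 9·1 + 0·1.

-7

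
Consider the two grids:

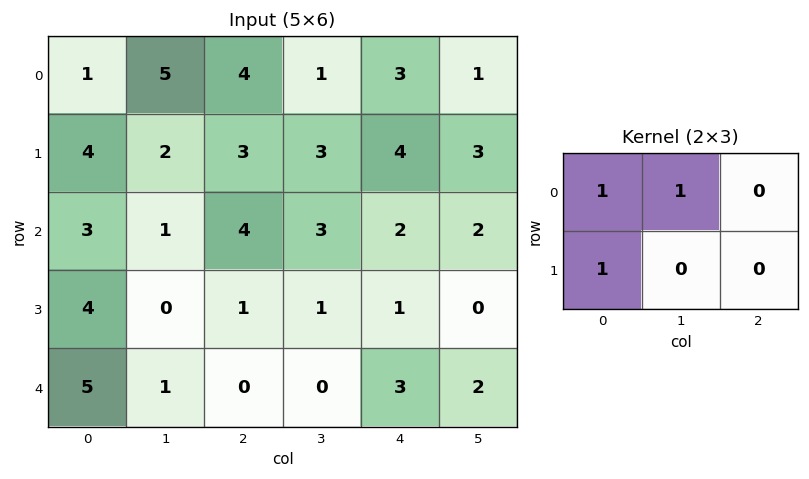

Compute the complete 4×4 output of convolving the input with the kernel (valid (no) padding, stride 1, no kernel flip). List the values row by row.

10 11 8 7
9 6 10 10
8 5 8 6
9 2 2 2

Output[0,0]: The receptive field on the input at this output position is [1 5 4 / 4 2 3]. Elementwise product with the kernel and sum: 1·1 + 5·1 + 4·1.
Output[0,1]: The receptive field on the input at this output position is [5 4 1 / 2 3 3]. Elementwise product with the kernel and sum: 5·1 + 4·1 + 2·1.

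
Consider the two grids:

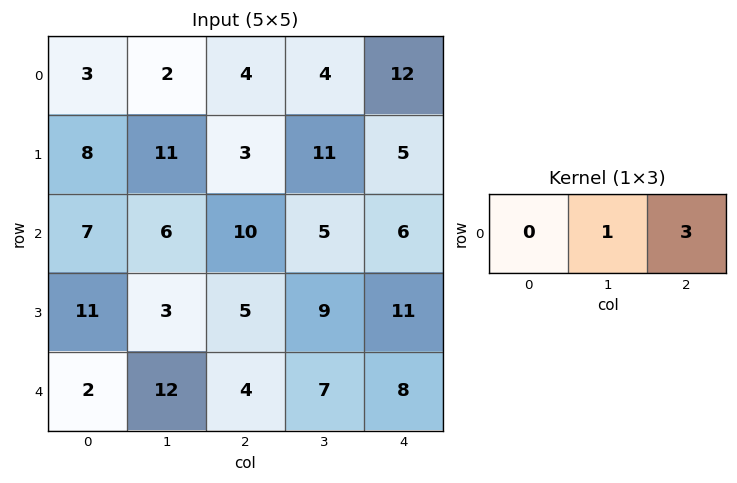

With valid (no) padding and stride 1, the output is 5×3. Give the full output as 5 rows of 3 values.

14 16 40
20 36 26
36 25 23
18 32 42
24 25 31

Output[0,0]: The receptive field on the input at this output position is [3 2 4]. Elementwise product with the kernel and sum: 2·1 + 4·3.
Output[0,1]: The receptive field on the input at this output position is [2 4 4]. Elementwise product with the kernel and sum: 4·1 + 4·3.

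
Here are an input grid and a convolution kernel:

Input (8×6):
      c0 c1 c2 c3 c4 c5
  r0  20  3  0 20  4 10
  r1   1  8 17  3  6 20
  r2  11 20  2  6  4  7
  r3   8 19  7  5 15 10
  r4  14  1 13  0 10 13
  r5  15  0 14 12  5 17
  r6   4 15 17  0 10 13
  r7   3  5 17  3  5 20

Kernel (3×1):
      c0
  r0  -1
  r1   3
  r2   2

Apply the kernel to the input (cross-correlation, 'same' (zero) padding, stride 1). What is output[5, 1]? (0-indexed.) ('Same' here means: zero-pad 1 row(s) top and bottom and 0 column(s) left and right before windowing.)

The receptive field on the zero-padded input at this output position is [1 / 0 / 15]. Elementwise product with the kernel and sum: 1·-1 + 0·3 + 15·2.

29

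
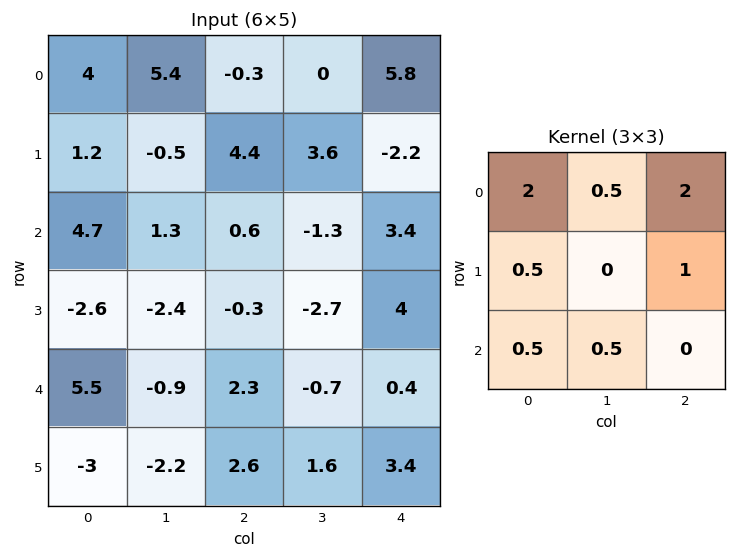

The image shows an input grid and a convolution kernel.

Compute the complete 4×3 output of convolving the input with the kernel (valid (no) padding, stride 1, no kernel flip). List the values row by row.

18.1 14.95 10.65
11.4 6.4 8.4
11.95 -2.9 12
-4.55 -11.3 9.7

Output[0,0]: The receptive field on the input at this output position is [4 5.4 -0.3 / 1.2 -0.5 4.4 / 4.7 1.3 0.6]. Elementwise product with the kernel and sum: 4·2 + 5.4·0.5 + -0.3·2 + 1.2·0.5 + 4.4·1 + 4.7·0.5 + 1.3·0.5.
Output[0,1]: The receptive field on the input at this output position is [5.4 -0.3 0 / -0.5 4.4 3.6 / 1.3 0.6 -1.3]. Elementwise product with the kernel and sum: 5.4·2 + -0.3·0.5 + 0·2 + -0.5·0.5 + 3.6·1 + 1.3·0.5 + 0.6·0.5.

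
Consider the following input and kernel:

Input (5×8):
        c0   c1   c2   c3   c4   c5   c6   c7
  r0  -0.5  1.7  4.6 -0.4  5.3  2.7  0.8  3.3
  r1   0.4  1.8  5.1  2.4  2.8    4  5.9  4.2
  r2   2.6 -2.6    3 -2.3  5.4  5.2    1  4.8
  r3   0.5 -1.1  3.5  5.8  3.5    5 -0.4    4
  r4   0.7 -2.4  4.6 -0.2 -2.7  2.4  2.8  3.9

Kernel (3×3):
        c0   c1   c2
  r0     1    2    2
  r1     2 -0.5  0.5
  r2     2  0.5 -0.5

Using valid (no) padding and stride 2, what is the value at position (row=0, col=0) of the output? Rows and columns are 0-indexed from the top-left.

16.95

The receptive field on the input at this output position is [-0.5 1.7 4.6 / 0.4 1.8 5.1 / 2.6 -2.6 3]. Elementwise product with the kernel and sum: -0.5·1 + 1.7·2 + 4.6·2 + 0.4·2 + 1.8·-0.5 + 5.1·0.5 + 2.6·2 + -2.6·0.5 + 3·-0.5.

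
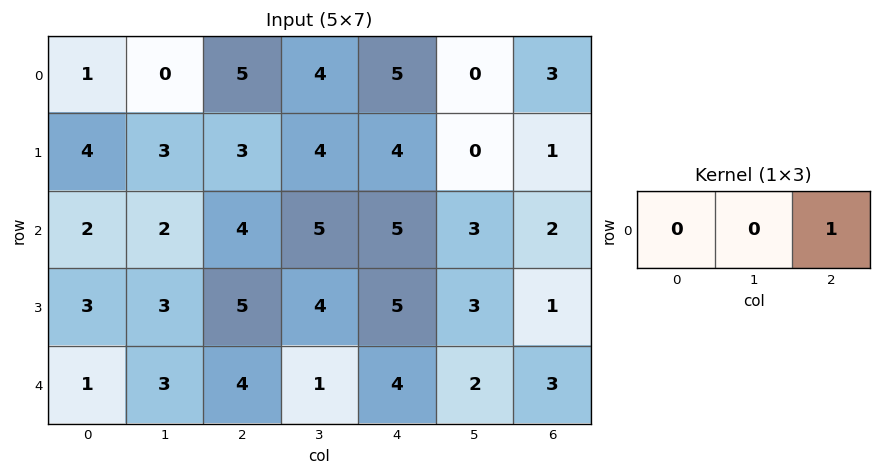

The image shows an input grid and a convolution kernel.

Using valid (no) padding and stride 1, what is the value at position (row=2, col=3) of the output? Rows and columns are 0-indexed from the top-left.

3

The receptive field on the input at this output position is [5 5 3]. Elementwise product with the kernel and sum: 3·1.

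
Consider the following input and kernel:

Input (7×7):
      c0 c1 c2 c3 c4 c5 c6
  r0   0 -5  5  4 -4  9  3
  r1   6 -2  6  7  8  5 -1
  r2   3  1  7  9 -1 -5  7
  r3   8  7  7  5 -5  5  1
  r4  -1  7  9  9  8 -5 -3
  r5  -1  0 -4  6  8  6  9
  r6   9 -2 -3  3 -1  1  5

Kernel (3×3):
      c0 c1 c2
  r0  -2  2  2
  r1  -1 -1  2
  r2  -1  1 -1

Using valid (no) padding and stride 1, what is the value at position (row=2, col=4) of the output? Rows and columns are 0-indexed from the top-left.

-2

The receptive field on the input at this output position is [-1 -5 7 / -5 5 1 / 8 -5 -3]. Elementwise product with the kernel and sum: -1·-2 + -5·2 + 7·2 + -5·-1 + 5·-1 + 1·2 + 8·-1 + -5·1 + -3·-1.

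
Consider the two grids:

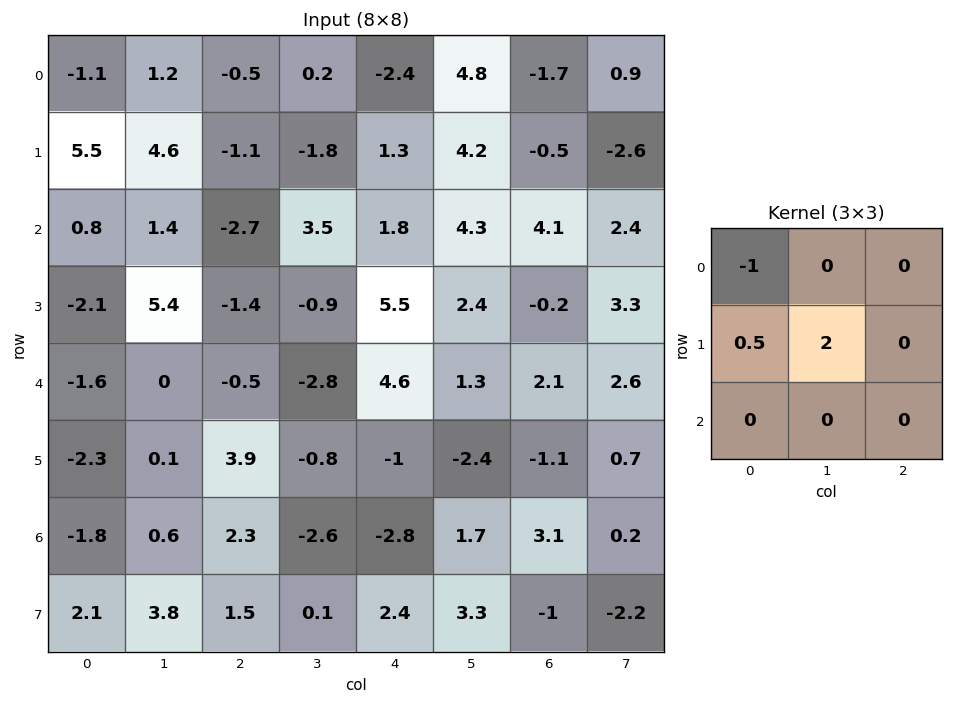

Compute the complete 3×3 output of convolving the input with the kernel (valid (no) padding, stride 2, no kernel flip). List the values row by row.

Output[0,0]: The receptive field on the input at this output position is [-1.1 1.2 -0.5 / 5.5 4.6 -1.1 / 0.8 1.4 -2.7]. Elementwise product with the kernel and sum: -1.1·-1 + 5.5·0.5 + 4.6·2.

13.05 -3.65 11.45
8.95 0.2 5.75
0.65 0.85 -9.9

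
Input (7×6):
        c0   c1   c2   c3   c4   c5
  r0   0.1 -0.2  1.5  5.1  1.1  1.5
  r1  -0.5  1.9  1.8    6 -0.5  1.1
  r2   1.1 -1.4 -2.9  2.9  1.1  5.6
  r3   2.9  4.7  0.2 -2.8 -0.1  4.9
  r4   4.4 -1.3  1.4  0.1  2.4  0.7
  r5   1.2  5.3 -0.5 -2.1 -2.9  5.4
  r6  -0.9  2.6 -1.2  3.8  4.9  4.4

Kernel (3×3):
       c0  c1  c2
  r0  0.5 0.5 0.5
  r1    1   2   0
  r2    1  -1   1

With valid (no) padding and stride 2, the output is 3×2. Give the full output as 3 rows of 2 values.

3.6 12.95
17.8 -1.15
9.35 -2.85

Output[0,0]: The receptive field on the input at this output position is [0.1 -0.2 1.5 / -0.5 1.9 1.8 / 1.1 -1.4 -2.9]. Elementwise product with the kernel and sum: 0.1·0.5 + -0.2·0.5 + 1.5·0.5 + -0.5·1 + 1.9·2 + 1.1·1 + -1.4·-1 + -2.9·1.
Output[0,1]: The receptive field on the input at this output position is [1.5 5.1 1.1 / 1.8 6 -0.5 / -2.9 2.9 1.1]. Elementwise product with the kernel and sum: 1.5·0.5 + 5.1·0.5 + 1.1·0.5 + 1.8·1 + 6·2 + -2.9·1 + 2.9·-1 + 1.1·1.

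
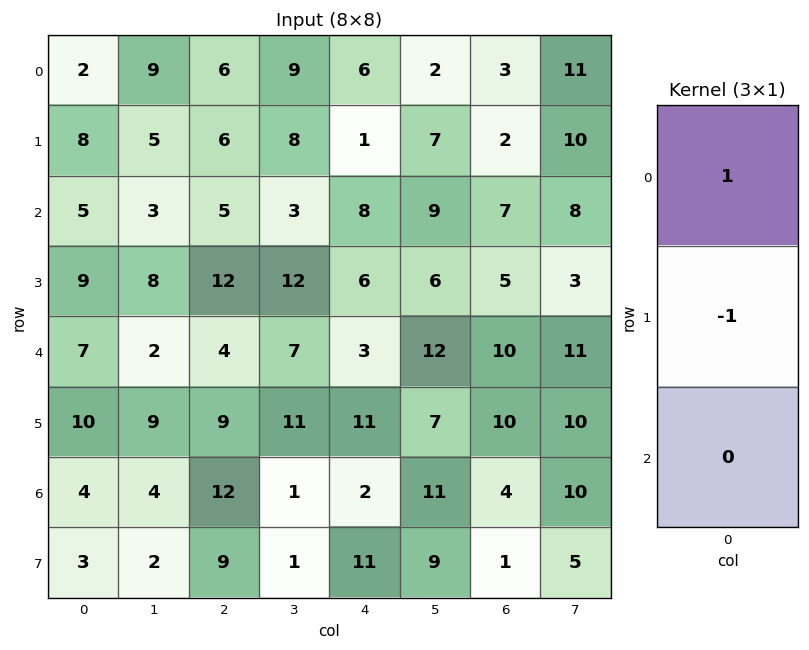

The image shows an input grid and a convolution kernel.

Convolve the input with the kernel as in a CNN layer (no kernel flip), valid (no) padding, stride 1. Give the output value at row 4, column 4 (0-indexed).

The receptive field on the input at this output position is [3 / 11 / 2]. Elementwise product with the kernel and sum: 3·1 + 11·-1.

-8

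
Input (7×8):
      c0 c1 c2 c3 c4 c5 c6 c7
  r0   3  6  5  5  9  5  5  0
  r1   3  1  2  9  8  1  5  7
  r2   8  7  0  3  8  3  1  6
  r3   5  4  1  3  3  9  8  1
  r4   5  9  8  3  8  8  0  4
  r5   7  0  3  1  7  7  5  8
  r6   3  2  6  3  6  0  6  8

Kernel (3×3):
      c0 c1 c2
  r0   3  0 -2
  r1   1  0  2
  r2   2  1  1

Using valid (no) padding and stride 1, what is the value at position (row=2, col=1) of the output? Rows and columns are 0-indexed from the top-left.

54

The receptive field on the input at this output position is [7 0 3 / 4 1 3 / 9 8 3]. Elementwise product with the kernel and sum: 7·3 + 3·-2 + 4·1 + 3·2 + 9·2 + 8·1 + 3·1.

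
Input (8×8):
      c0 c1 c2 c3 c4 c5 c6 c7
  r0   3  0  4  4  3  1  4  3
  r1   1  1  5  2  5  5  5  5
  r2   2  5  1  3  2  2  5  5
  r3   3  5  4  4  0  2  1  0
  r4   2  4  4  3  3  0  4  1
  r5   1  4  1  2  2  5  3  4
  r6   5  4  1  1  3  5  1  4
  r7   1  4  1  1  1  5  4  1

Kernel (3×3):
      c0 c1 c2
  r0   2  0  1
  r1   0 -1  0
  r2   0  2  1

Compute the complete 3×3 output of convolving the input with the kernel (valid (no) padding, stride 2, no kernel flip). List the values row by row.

20 17 14
12 9 11
13 14 16

Output[0,0]: The receptive field on the input at this output position is [3 0 4 / 1 1 5 / 2 5 1]. Elementwise product with the kernel and sum: 3·2 + 4·1 + 1·-1 + 5·2 + 1·1.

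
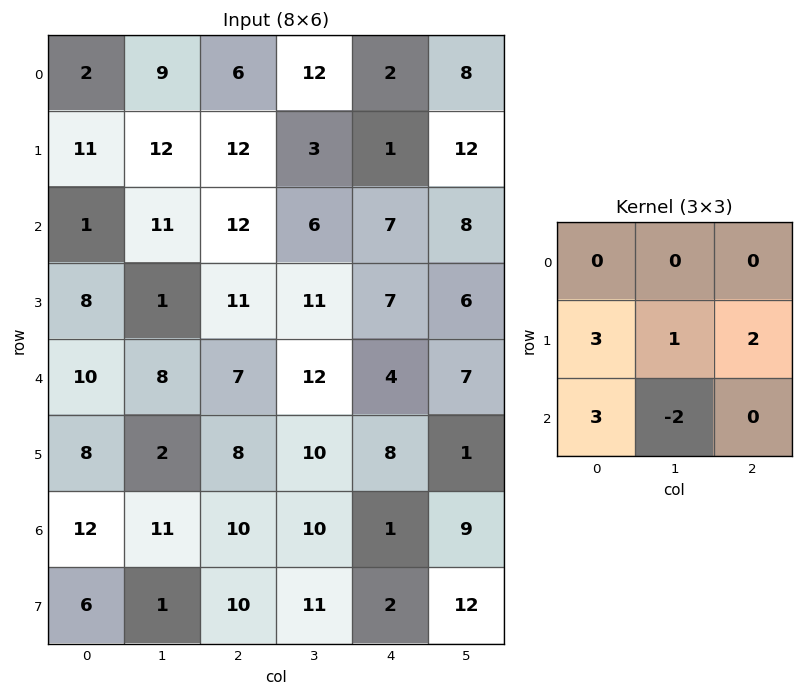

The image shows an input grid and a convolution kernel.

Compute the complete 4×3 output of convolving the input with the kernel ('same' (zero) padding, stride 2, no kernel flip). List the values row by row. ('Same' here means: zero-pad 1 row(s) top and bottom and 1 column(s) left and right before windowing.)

-2 69 61
7 38 60
10 45 68
22 46 78

Output[0,0]: The receptive field on the zero-padded input at this output position is [0 0 0 / 0 2 9 / 0 11 12]. Elementwise product with the kernel and sum: 0·3 + 2·1 + 9·2 + 0·3 + 11·-2.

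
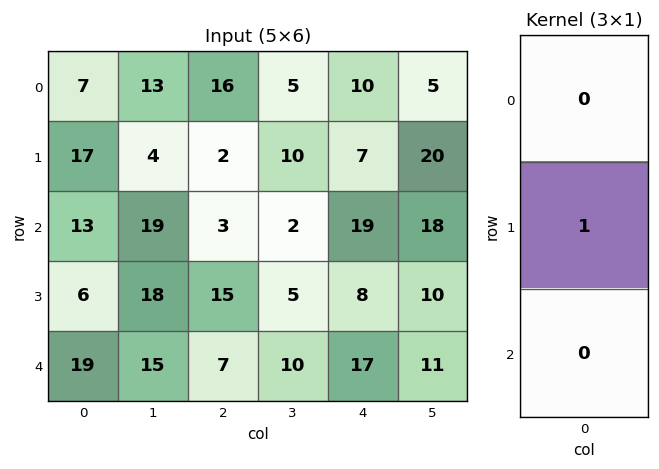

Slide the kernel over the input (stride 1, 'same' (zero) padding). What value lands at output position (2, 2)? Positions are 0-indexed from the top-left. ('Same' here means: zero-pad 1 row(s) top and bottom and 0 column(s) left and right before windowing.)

The receptive field on the zero-padded input at this output position is [2 / 3 / 15]. Elementwise product with the kernel and sum: 3·1.

3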